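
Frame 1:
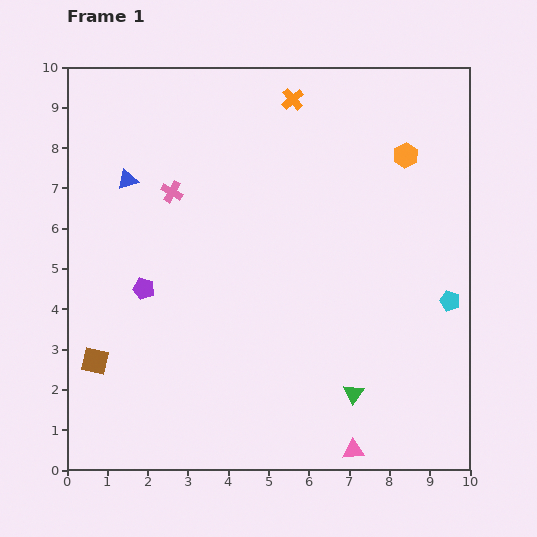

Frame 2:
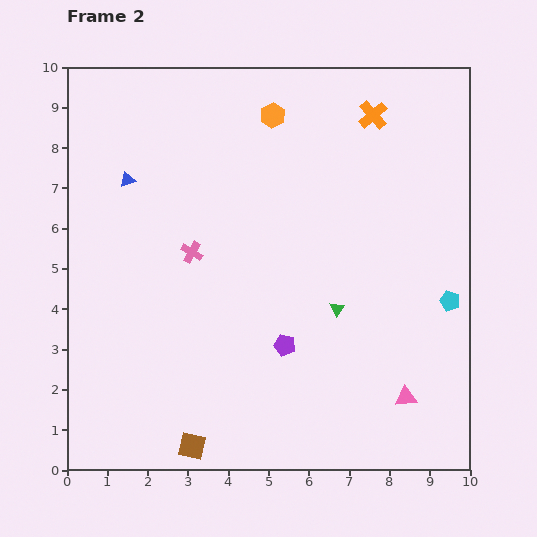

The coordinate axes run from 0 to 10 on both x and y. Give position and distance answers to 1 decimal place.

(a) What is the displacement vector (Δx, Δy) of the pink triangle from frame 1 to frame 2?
(1.3, 1.3)

The pink triangle was at (7.1, 0.5) in frame 1 and (8.4, 1.8) in frame 2.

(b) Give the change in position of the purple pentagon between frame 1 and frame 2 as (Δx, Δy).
(3.5, -1.4)

The purple pentagon was at (1.9, 4.5) in frame 1 and (5.4, 3.1) in frame 2.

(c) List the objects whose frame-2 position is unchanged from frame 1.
the blue triangle, the cyan pentagon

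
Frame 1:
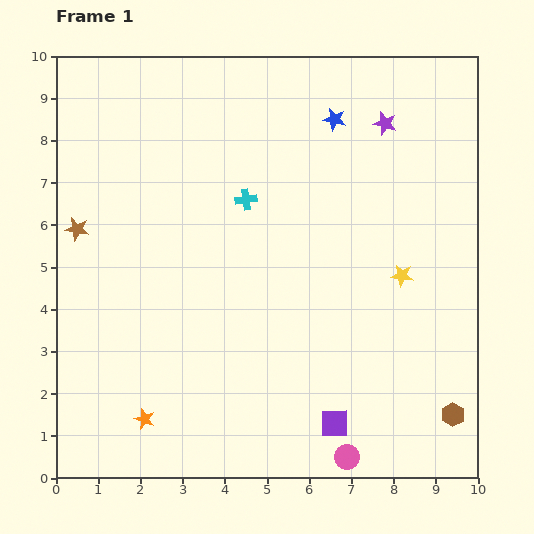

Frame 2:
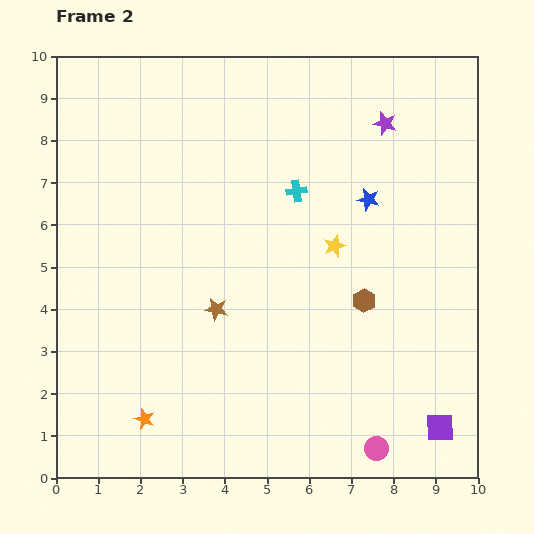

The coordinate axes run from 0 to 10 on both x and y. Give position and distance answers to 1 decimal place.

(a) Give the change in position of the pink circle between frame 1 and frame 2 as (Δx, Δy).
(0.7, 0.2)

The pink circle was at (6.9, 0.5) in frame 1 and (7.6, 0.7) in frame 2.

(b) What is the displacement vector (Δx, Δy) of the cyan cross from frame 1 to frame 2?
(1.2, 0.2)

The cyan cross was at (4.5, 6.6) in frame 1 and (5.7, 6.8) in frame 2.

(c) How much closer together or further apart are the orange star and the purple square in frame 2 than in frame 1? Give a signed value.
+2.5

Distance in frame 1: 4.5. Distance in frame 2: 7.0.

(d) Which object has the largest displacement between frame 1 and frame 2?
the brown star

(moved 3.8; next 3.4)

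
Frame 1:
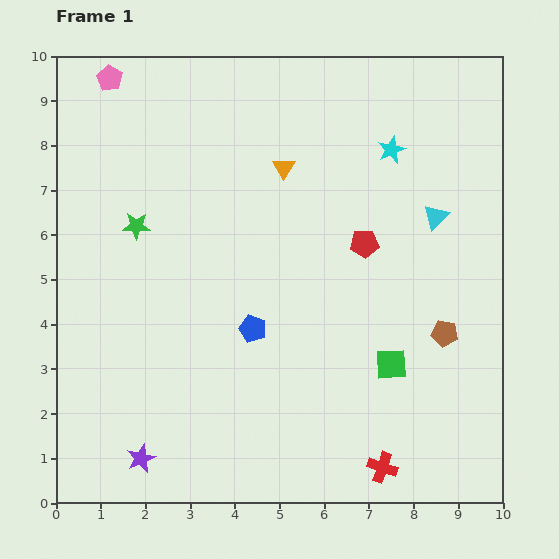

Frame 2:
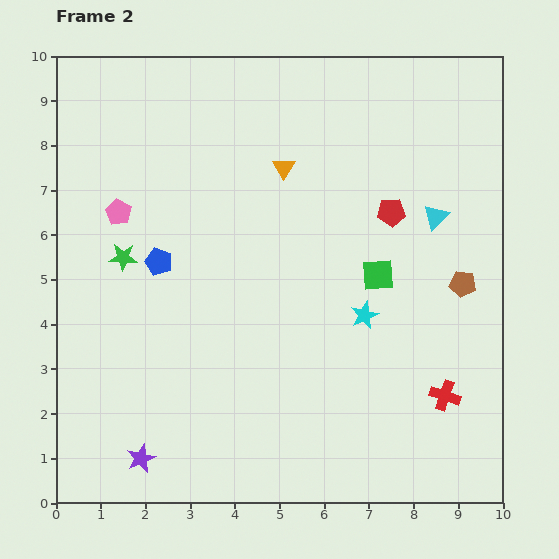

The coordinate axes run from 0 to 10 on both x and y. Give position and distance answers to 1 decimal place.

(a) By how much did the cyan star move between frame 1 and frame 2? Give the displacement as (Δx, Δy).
(-0.6, -3.7)

The cyan star was at (7.5, 7.9) in frame 1 and (6.9, 4.2) in frame 2.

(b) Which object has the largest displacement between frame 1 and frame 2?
the cyan star

(moved 3.7; next 3.0)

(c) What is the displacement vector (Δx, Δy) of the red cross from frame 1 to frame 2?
(1.4, 1.6)

The red cross was at (7.3, 0.8) in frame 1 and (8.7, 2.4) in frame 2.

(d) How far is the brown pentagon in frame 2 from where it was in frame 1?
1.2

The brown pentagon moved from (8.7, 3.8) to (9.1, 4.9), a distance of √(0.4² + 1.1²) ≈ 1.2.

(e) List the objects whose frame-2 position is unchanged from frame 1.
the orange triangle, the purple star, the cyan triangle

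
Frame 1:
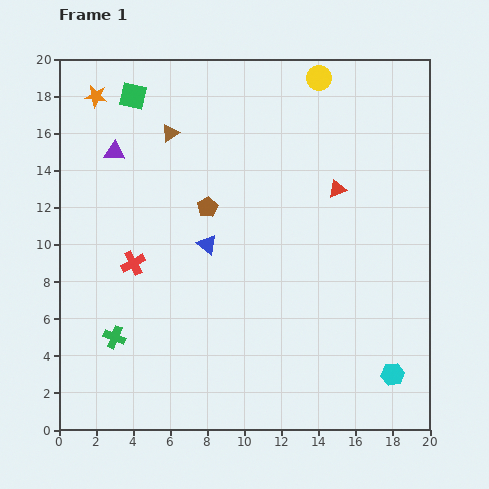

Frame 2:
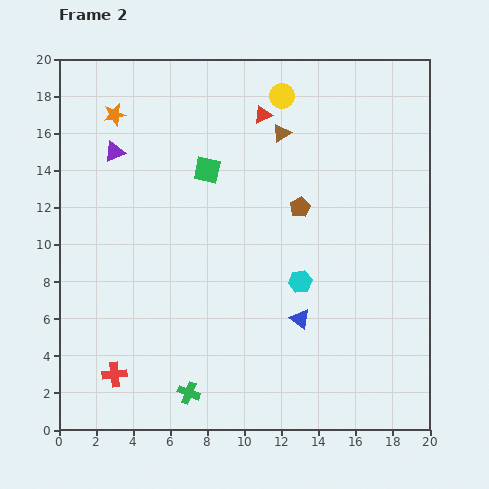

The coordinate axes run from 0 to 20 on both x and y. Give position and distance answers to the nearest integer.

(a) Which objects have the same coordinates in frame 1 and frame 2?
the purple triangle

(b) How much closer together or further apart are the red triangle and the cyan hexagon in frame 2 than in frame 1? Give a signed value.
-1

Distance in frame 1: 10. Distance in frame 2: 9.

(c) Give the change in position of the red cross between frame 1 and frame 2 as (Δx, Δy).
(-1, -6)

The red cross was at (4, 9) in frame 1 and (3, 3) in frame 2.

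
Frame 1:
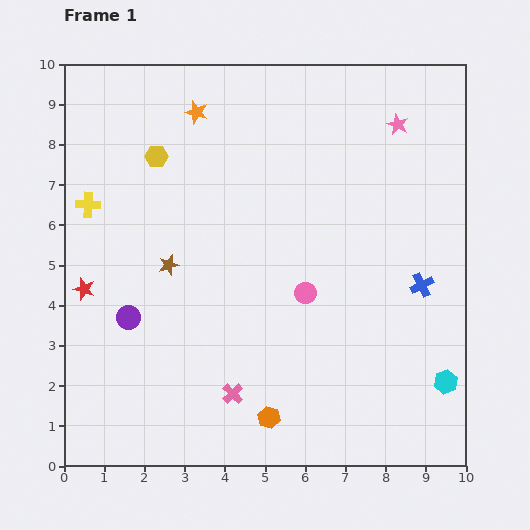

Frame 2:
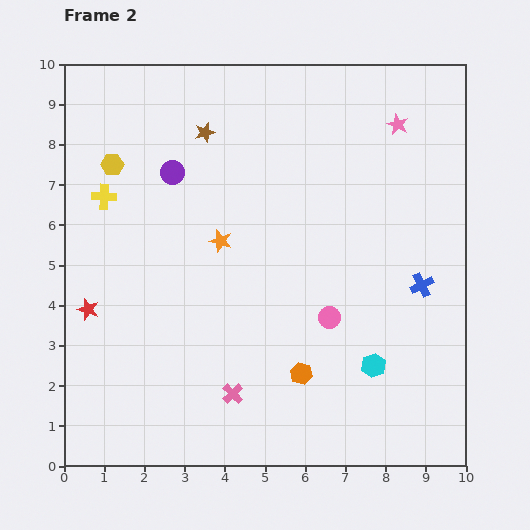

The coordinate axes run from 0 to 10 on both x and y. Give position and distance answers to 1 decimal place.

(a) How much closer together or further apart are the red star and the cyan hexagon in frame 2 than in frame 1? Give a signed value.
-2.1

Distance in frame 1: 9.3. Distance in frame 2: 7.2.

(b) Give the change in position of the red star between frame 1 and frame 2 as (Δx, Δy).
(0.1, -0.5)

The red star was at (0.5, 4.4) in frame 1 and (0.6, 3.9) in frame 2.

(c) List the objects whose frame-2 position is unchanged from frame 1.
the pink star, the pink cross, the blue cross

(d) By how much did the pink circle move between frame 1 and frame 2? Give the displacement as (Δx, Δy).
(0.6, -0.6)

The pink circle was at (6.0, 4.3) in frame 1 and (6.6, 3.7) in frame 2.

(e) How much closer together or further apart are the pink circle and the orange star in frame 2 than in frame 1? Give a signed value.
-1.9

Distance in frame 1: 5.2. Distance in frame 2: 3.3.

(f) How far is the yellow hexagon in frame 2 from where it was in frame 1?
1.1

The yellow hexagon moved from (2.3, 7.7) to (1.2, 7.5), a distance of √(1.1² + 0.2²) ≈ 1.1.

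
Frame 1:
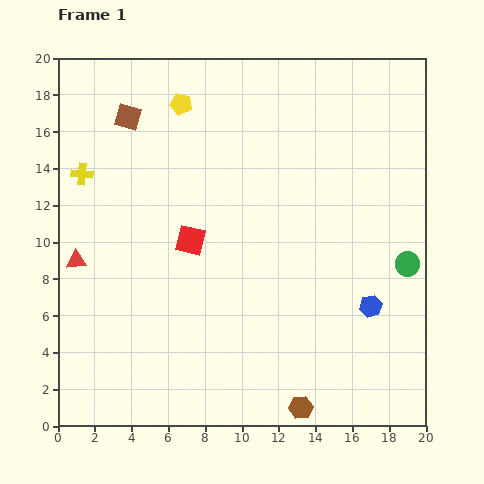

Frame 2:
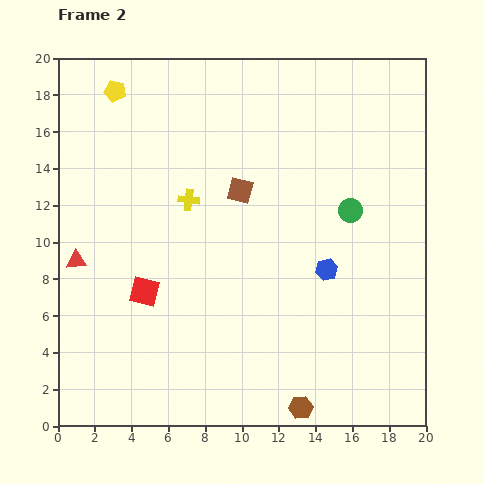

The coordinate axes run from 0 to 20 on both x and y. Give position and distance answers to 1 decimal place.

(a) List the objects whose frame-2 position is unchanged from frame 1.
the red triangle, the brown hexagon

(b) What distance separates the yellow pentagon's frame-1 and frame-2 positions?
3.7

The yellow pentagon moved from (6.7, 17.5) to (3.1, 18.2), a distance of √(3.6² + 0.7²) ≈ 3.7.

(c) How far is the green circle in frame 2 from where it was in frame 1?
4.2

The green circle moved from (19.0, 8.8) to (15.9, 11.7), a distance of √(3.1² + 2.9²) ≈ 4.2.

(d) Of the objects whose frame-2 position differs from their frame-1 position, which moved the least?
the blue hexagon

(moved 3.1)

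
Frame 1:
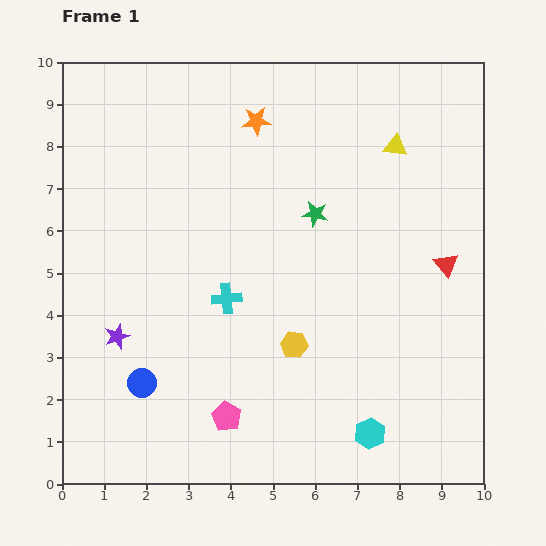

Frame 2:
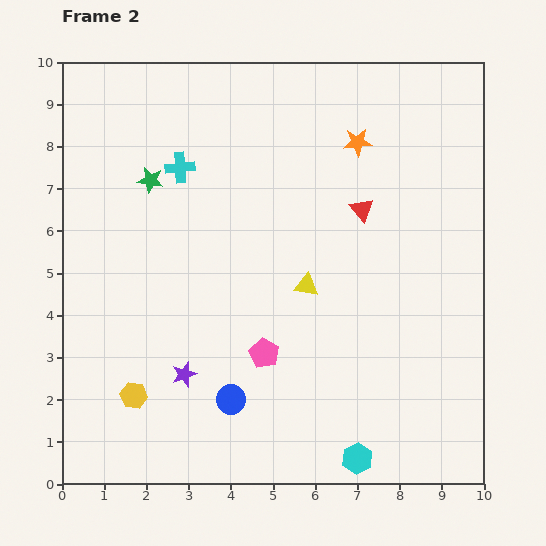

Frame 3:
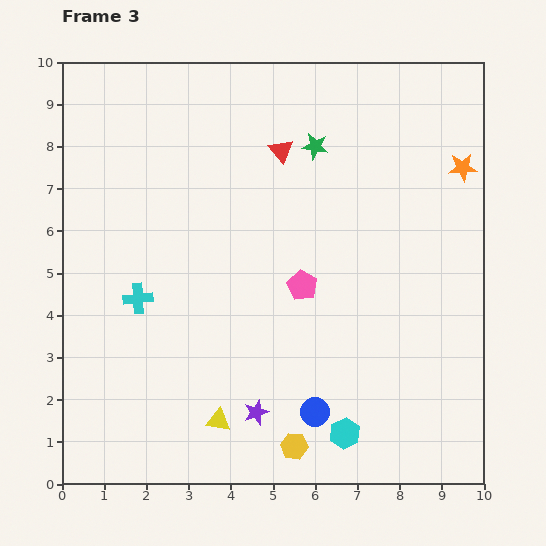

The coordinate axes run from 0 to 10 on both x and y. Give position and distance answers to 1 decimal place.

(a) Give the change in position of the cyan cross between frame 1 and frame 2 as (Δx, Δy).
(-1.1, 3.1)

The cyan cross was at (3.9, 4.4) in frame 1 and (2.8, 7.5) in frame 2.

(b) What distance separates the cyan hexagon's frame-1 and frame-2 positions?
0.7

The cyan hexagon moved from (7.3, 1.2) to (7.0, 0.6), a distance of √(0.3² + 0.6²) ≈ 0.7.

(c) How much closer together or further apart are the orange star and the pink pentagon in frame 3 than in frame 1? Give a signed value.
-2.3

Distance in frame 1: 7.0. Distance in frame 3: 4.7.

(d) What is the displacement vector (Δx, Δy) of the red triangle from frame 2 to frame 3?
(-1.9, 1.4)

The red triangle was at (7.1, 6.5) in frame 2 and (5.2, 7.9) in frame 3.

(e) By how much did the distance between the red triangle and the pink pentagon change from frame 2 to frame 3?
-0.9

Distance in frame 2: 4.1. Distance in frame 3: 3.2.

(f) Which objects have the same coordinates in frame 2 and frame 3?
none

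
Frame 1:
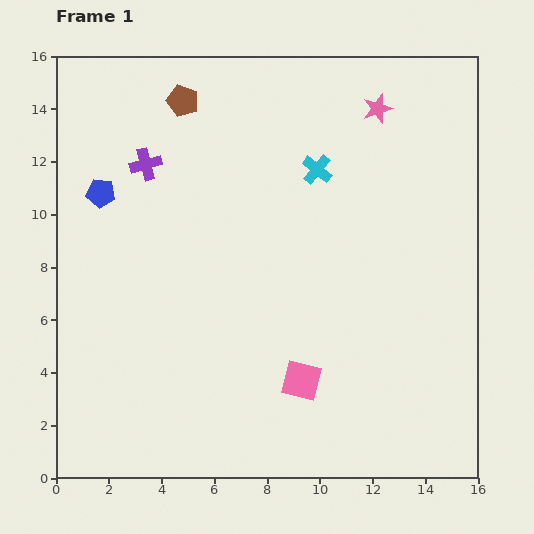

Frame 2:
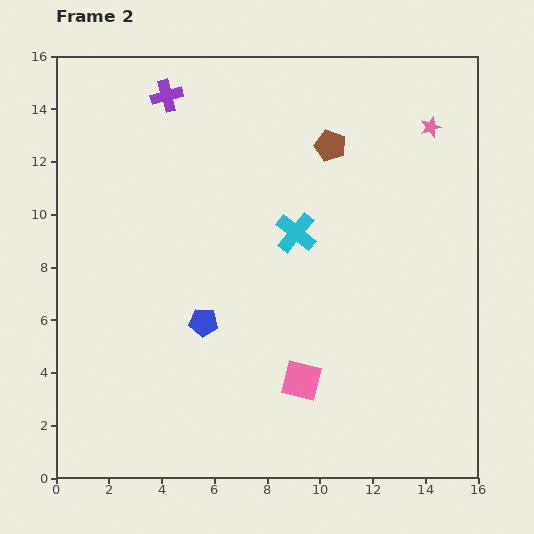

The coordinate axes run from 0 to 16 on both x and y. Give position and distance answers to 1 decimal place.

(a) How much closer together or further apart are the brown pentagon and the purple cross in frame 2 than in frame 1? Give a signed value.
+3.7

Distance in frame 1: 2.8. Distance in frame 2: 6.5.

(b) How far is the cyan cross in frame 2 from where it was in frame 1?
2.5

The cyan cross moved from (9.9, 11.7) to (9.1, 9.3), a distance of √(0.8² + 2.4²) ≈ 2.5.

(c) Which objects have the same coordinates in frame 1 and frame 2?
the pink square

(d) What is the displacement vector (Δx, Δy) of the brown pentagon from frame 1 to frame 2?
(5.6, -1.7)

The brown pentagon was at (4.8, 14.3) in frame 1 and (10.4, 12.6) in frame 2.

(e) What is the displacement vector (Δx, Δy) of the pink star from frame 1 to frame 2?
(2.0, -0.7)

The pink star was at (12.2, 14.0) in frame 1 and (14.2, 13.3) in frame 2.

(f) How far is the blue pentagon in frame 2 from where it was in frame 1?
6.3

The blue pentagon moved from (1.7, 10.8) to (5.6, 5.9), a distance of √(3.9² + 4.9²) ≈ 6.3.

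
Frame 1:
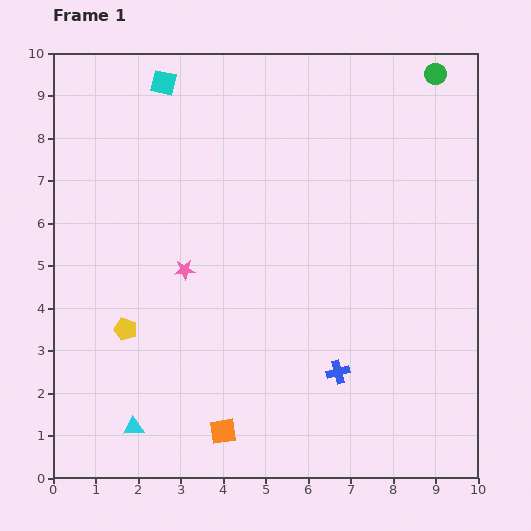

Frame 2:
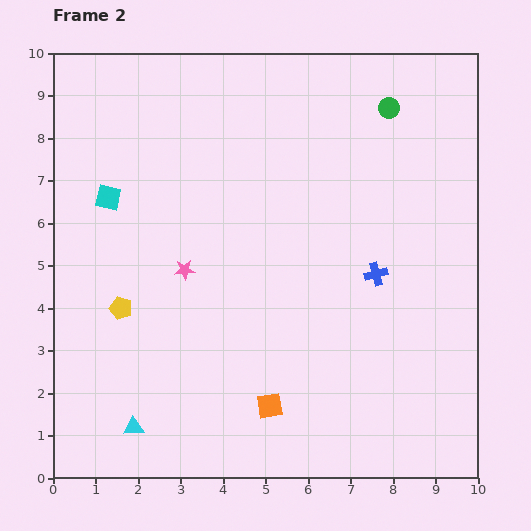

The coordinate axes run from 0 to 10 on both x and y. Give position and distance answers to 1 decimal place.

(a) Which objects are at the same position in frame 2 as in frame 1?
the cyan triangle, the pink star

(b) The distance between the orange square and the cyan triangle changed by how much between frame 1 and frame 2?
+1.1

Distance in frame 1: 2.1. Distance in frame 2: 3.2.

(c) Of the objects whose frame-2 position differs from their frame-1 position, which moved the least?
the yellow pentagon

(moved 0.5)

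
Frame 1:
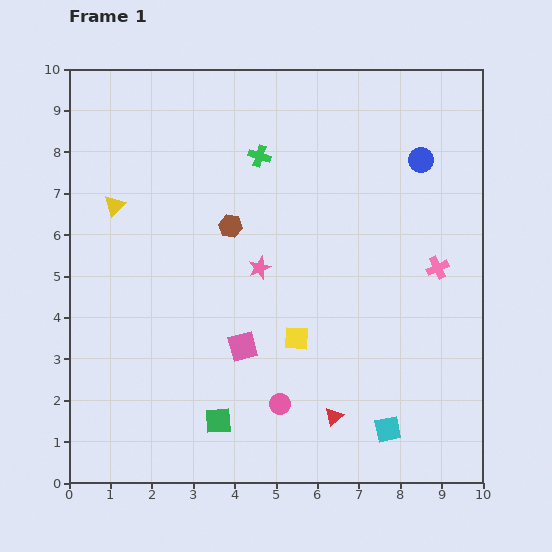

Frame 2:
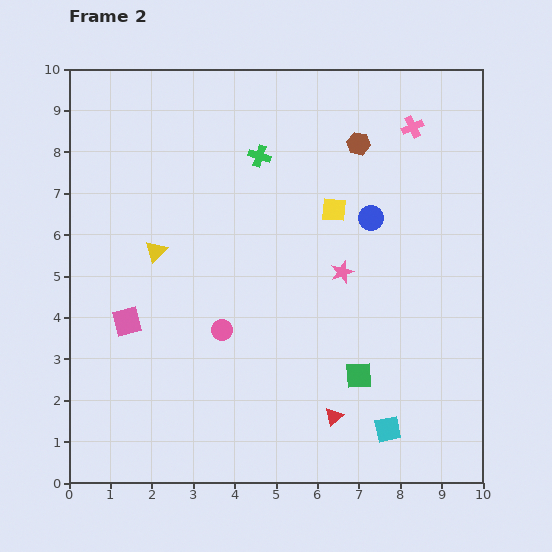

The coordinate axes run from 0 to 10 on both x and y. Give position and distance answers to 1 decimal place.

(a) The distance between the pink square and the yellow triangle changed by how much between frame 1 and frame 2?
-2.8

Distance in frame 1: 4.6. Distance in frame 2: 1.8.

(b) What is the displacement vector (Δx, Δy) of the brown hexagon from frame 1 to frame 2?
(3.1, 2.0)

The brown hexagon was at (3.9, 6.2) in frame 1 and (7.0, 8.2) in frame 2.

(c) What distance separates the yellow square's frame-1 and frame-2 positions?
3.2

The yellow square moved from (5.5, 3.5) to (6.4, 6.6), a distance of √(0.9² + 3.1²) ≈ 3.2.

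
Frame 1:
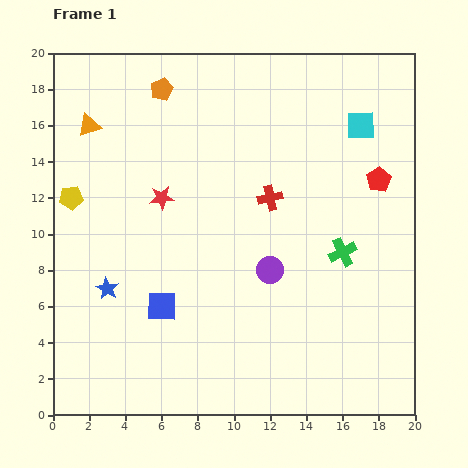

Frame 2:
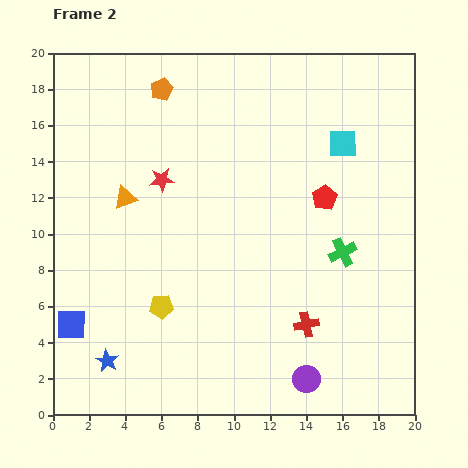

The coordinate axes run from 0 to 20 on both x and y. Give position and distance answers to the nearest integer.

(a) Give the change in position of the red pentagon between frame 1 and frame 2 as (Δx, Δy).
(-3, -1)

The red pentagon was at (18, 13) in frame 1 and (15, 12) in frame 2.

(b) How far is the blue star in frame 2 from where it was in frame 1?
4

The blue star moved from (3, 7) to (3, 3), a distance of √(0² + 4²) ≈ 4.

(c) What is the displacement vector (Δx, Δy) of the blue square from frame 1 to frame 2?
(-5, -1)

The blue square was at (6, 6) in frame 1 and (1, 5) in frame 2.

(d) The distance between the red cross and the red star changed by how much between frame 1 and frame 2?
+5

Distance in frame 1: 6. Distance in frame 2: 11.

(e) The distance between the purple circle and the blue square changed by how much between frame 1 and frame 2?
+7

Distance in frame 1: 6. Distance in frame 2: 13.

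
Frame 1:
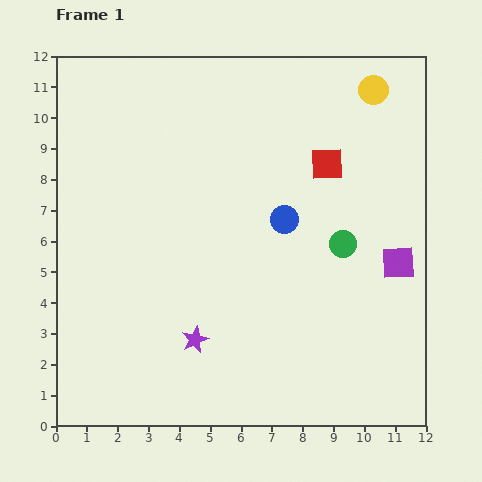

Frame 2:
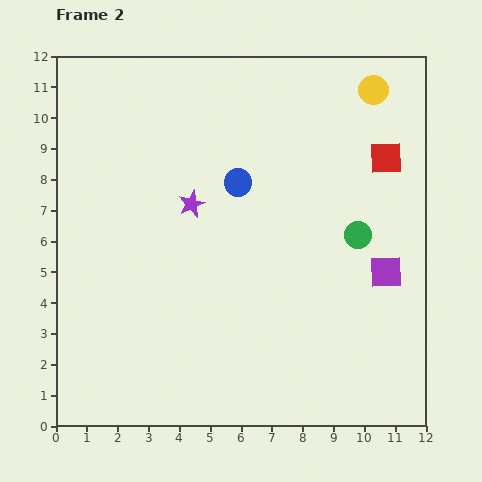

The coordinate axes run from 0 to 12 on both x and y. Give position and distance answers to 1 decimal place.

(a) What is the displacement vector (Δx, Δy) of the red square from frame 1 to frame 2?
(1.9, 0.2)

The red square was at (8.8, 8.5) in frame 1 and (10.7, 8.7) in frame 2.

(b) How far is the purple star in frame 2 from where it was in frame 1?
4.4

The purple star moved from (4.5, 2.8) to (4.4, 7.2), a distance of √(0.1² + 4.4²) ≈ 4.4.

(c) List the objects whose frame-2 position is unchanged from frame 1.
the yellow circle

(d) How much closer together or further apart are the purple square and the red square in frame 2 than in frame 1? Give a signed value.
-0.2

Distance in frame 1: 3.9. Distance in frame 2: 3.7.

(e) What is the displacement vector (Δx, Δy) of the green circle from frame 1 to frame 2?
(0.5, 0.3)

The green circle was at (9.3, 5.9) in frame 1 and (9.8, 6.2) in frame 2.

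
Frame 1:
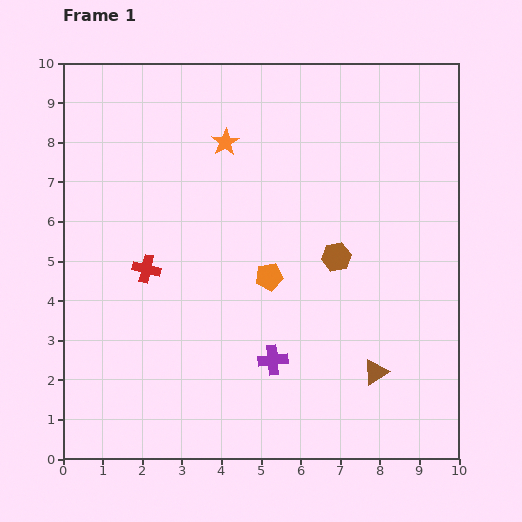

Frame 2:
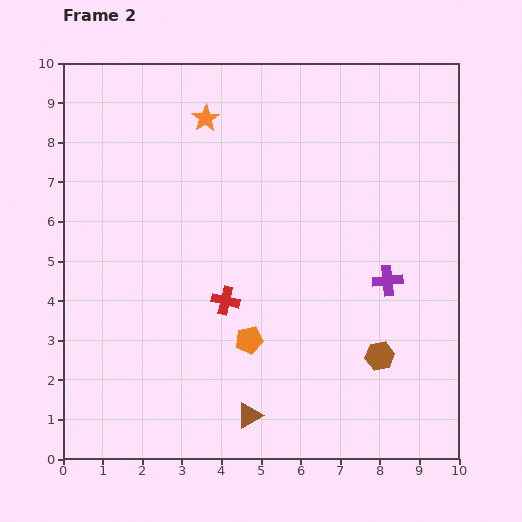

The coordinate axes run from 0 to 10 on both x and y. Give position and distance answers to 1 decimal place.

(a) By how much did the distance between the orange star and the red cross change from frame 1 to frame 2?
+0.8

Distance in frame 1: 3.8. Distance in frame 2: 4.6.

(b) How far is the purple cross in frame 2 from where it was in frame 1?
3.5

The purple cross moved from (5.3, 2.5) to (8.2, 4.5), a distance of √(2.9² + 2.0²) ≈ 3.5.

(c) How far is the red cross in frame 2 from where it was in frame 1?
2.2

The red cross moved from (2.1, 4.8) to (4.1, 4.0), a distance of √(2.0² + 0.8²) ≈ 2.2.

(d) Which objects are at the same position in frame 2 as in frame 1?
none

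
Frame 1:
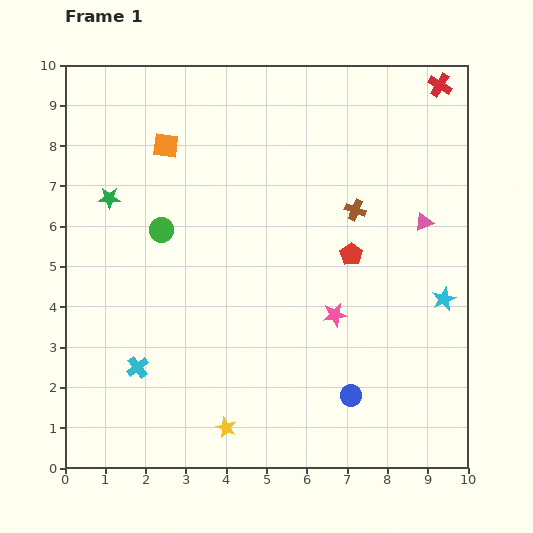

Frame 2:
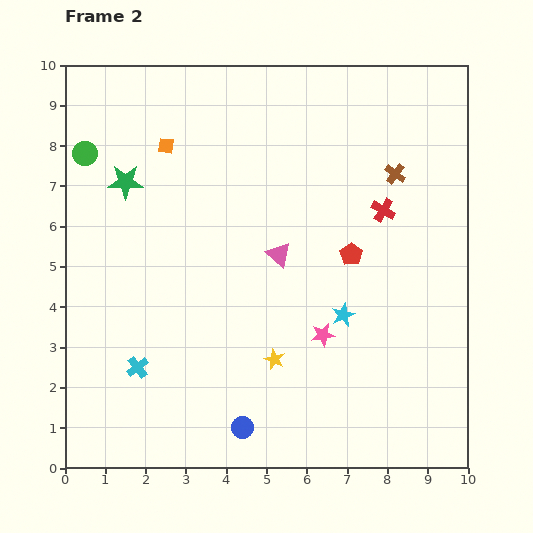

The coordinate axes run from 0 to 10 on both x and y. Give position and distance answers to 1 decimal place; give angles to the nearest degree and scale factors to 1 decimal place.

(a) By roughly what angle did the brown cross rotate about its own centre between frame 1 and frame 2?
17° clockwise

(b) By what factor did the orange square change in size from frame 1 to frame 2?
0.6×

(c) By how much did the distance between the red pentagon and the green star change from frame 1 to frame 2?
-0.3

Distance in frame 1: 6.2. Distance in frame 2: 5.9.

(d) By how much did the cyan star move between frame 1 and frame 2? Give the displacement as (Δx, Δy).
(-2.5, -0.4)

The cyan star was at (9.4, 4.2) in frame 1 and (6.9, 3.8) in frame 2.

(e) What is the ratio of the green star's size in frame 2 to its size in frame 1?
1.6×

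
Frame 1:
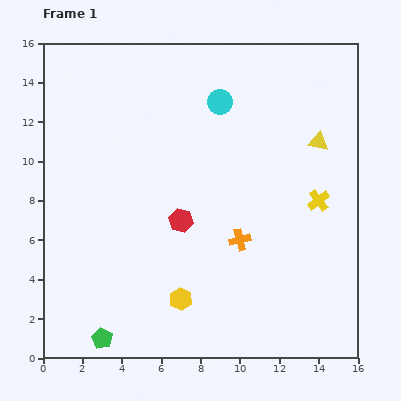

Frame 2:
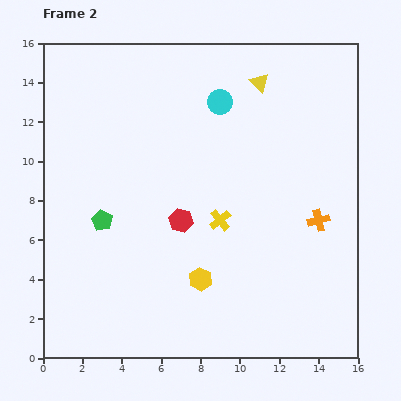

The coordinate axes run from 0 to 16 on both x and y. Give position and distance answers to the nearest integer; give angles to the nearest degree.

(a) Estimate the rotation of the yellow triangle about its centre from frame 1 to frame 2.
33° clockwise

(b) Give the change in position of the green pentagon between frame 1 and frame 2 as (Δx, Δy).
(0, 6)

The green pentagon was at (3, 1) in frame 1 and (3, 7) in frame 2.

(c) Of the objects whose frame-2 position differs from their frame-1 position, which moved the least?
the yellow hexagon

(moved 1)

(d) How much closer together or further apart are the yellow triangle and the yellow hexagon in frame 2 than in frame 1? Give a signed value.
-1

Distance in frame 1: 11. Distance in frame 2: 10.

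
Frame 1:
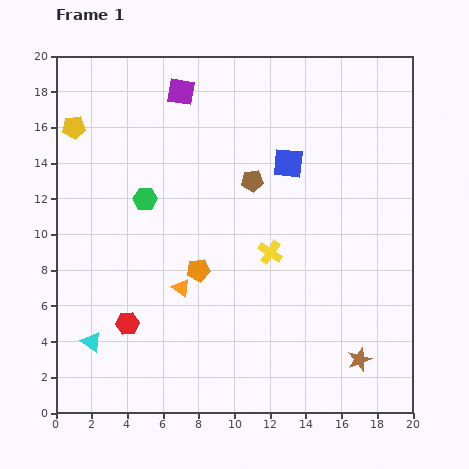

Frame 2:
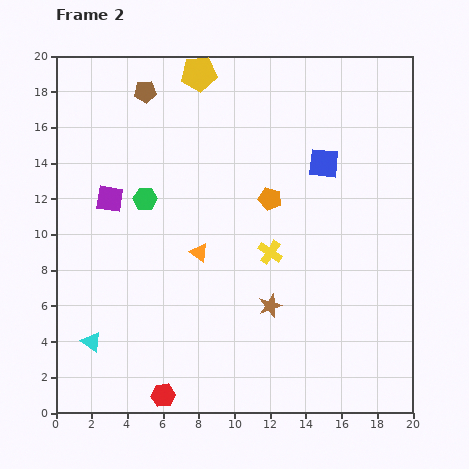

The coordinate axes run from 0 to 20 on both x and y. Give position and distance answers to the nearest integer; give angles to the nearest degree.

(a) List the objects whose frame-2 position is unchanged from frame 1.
the cyan triangle, the yellow cross, the green hexagon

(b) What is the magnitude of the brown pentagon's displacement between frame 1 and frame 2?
8

The brown pentagon moved from (11, 13) to (5, 18), a distance of √(6² + 5²) ≈ 8.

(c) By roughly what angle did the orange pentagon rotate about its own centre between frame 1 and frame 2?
25° clockwise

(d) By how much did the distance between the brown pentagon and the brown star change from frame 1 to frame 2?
+2

Distance in frame 1: 12. Distance in frame 2: 14.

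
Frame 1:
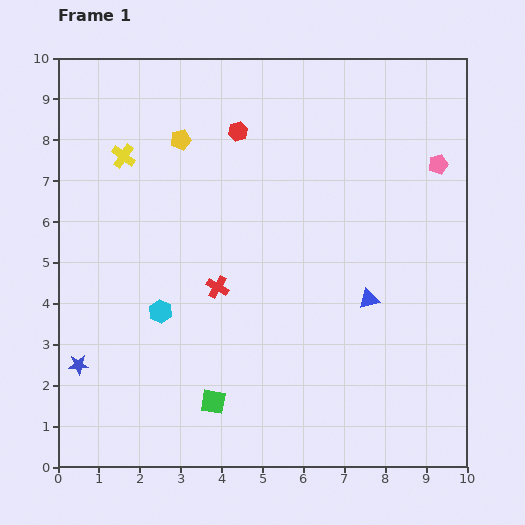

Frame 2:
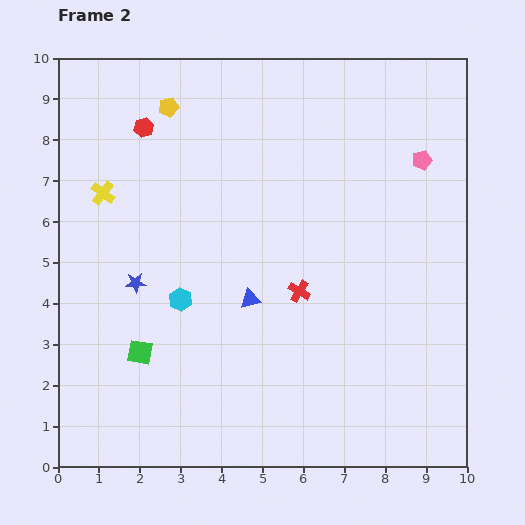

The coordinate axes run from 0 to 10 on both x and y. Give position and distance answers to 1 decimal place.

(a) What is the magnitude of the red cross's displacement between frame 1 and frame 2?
2.0

The red cross moved from (3.9, 4.4) to (5.9, 4.3), a distance of √(2.0² + 0.1²) ≈ 2.0.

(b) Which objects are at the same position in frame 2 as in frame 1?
none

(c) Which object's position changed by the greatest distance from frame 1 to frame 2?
the blue triangle

(moved 2.9; next 2.4)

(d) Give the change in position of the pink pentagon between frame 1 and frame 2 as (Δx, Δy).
(-0.4, 0.1)

The pink pentagon was at (9.3, 7.4) in frame 1 and (8.9, 7.5) in frame 2.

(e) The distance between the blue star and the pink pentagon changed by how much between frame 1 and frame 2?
-2.5

Distance in frame 1: 10.1. Distance in frame 2: 7.6.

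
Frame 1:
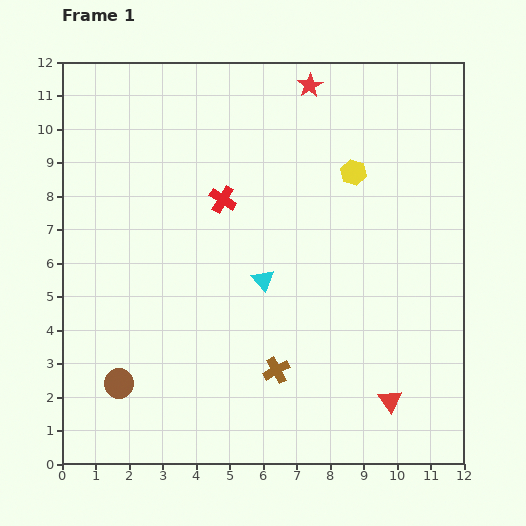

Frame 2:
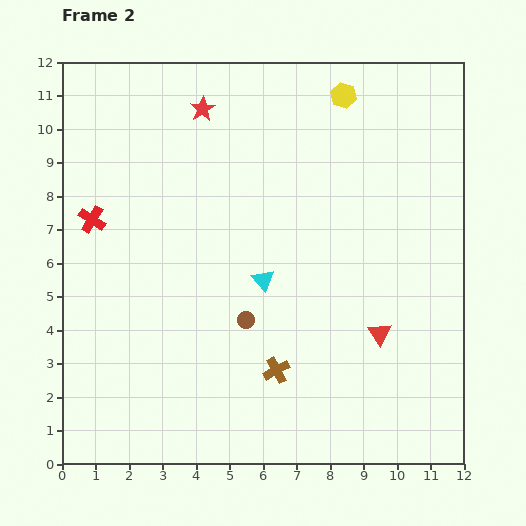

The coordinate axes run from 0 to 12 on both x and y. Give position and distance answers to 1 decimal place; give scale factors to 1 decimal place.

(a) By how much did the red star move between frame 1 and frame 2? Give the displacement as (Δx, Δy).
(-3.2, -0.7)

The red star was at (7.4, 11.3) in frame 1 and (4.2, 10.6) in frame 2.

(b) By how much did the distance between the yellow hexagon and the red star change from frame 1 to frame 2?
+1.3

Distance in frame 1: 2.9. Distance in frame 2: 4.2.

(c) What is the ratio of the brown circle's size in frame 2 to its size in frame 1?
0.6×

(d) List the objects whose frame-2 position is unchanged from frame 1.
the cyan triangle, the brown cross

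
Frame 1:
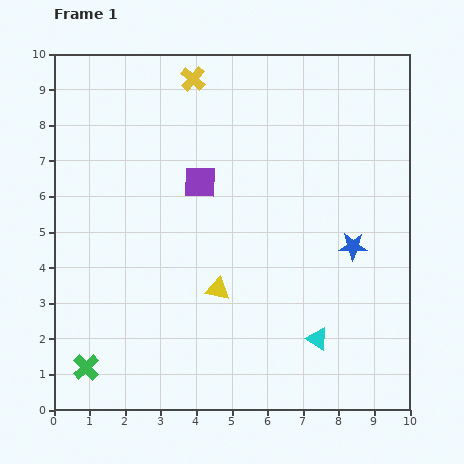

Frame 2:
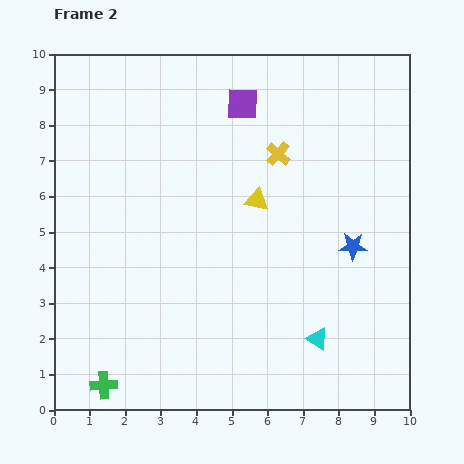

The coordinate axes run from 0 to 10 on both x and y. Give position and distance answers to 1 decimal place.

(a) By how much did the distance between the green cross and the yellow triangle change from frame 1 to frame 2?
+2.4

Distance in frame 1: 4.3. Distance in frame 2: 6.7.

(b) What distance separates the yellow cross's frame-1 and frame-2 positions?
3.2

The yellow cross moved from (3.9, 9.3) to (6.3, 7.2), a distance of √(2.4² + 2.1²) ≈ 3.2.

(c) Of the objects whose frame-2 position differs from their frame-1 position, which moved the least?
the green cross

(moved 0.7)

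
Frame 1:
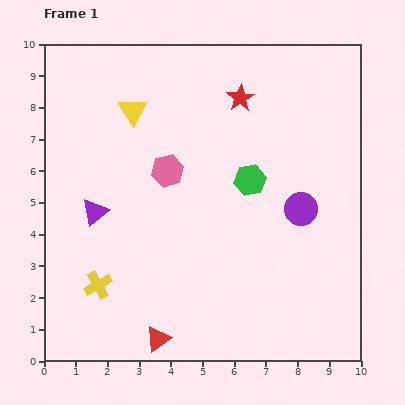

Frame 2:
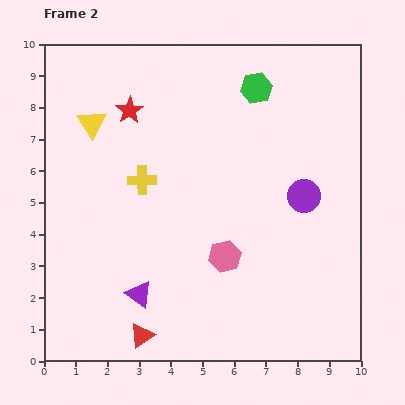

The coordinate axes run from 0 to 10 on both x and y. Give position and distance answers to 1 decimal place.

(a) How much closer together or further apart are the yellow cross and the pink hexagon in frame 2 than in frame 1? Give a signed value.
-0.7

Distance in frame 1: 4.2. Distance in frame 2: 3.5.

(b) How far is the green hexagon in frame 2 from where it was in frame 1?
2.9

The green hexagon moved from (6.5, 5.7) to (6.7, 8.6), a distance of √(0.2² + 2.9²) ≈ 2.9.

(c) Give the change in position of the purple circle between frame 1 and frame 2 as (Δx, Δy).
(0.1, 0.4)

The purple circle was at (8.1, 4.8) in frame 1 and (8.2, 5.2) in frame 2.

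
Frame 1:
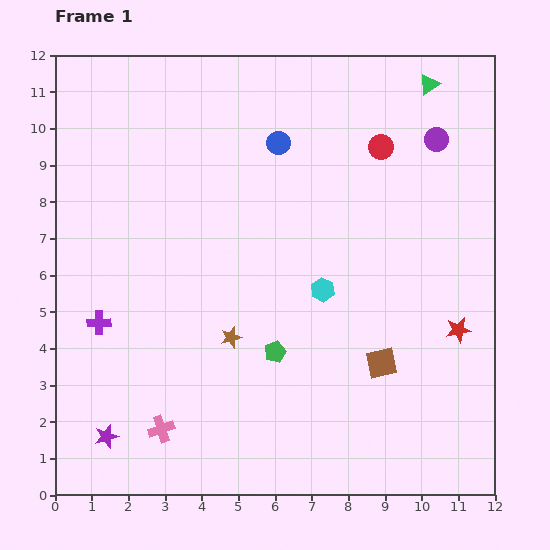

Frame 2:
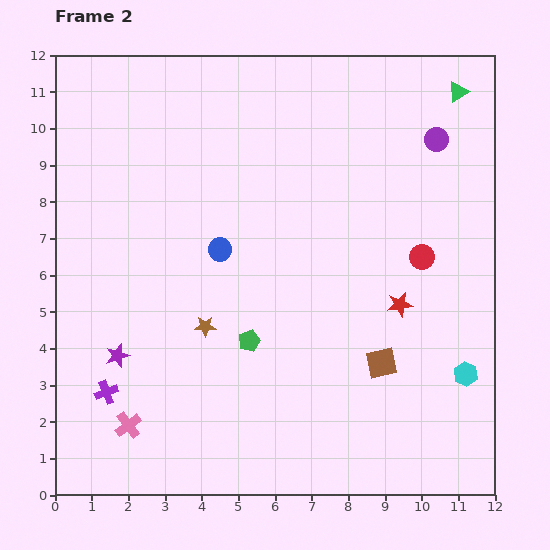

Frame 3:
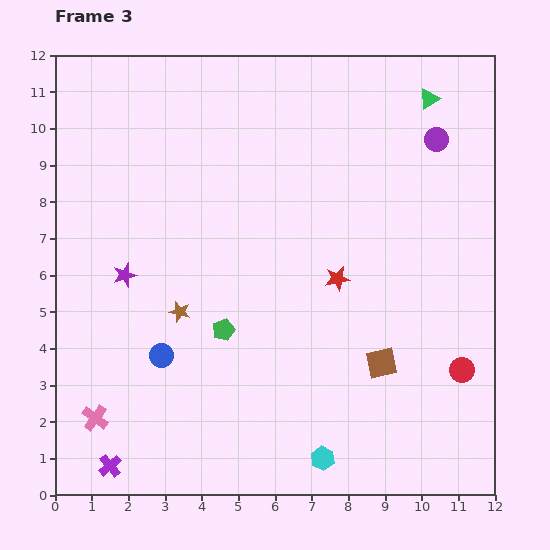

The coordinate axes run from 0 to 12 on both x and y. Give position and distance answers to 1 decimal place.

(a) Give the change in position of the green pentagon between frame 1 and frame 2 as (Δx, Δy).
(-0.7, 0.3)

The green pentagon was at (6.0, 3.9) in frame 1 and (5.3, 4.2) in frame 2.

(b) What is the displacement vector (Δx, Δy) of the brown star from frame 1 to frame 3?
(-1.4, 0.7)

The brown star was at (4.8, 4.3) in frame 1 and (3.4, 5.0) in frame 3.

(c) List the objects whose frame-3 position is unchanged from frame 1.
the brown square, the purple circle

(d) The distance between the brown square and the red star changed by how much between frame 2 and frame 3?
+0.9

Distance in frame 2: 1.7. Distance in frame 3: 2.6.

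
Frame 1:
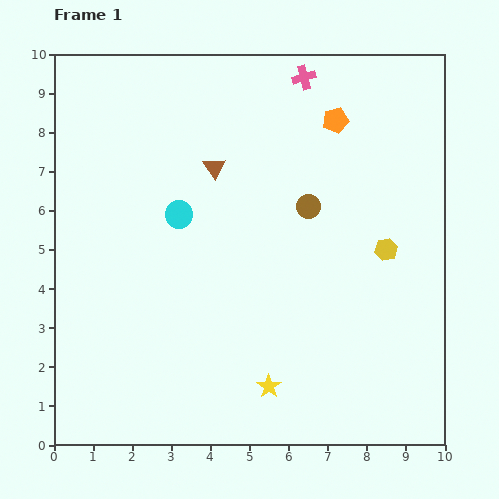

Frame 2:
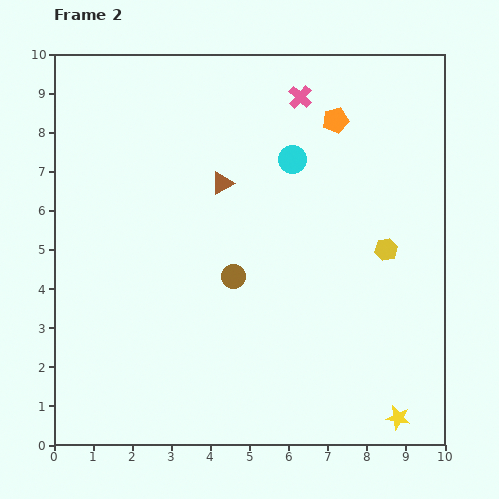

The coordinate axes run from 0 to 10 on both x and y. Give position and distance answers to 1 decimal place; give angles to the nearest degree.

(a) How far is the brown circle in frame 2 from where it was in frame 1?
2.6

The brown circle moved from (6.5, 6.1) to (4.6, 4.3), a distance of √(1.9² + 1.8²) ≈ 2.6.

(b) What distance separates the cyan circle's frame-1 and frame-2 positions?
3.2

The cyan circle moved from (3.2, 5.9) to (6.1, 7.3), a distance of √(2.9² + 1.4²) ≈ 3.2.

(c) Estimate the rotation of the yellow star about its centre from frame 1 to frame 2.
23° counter-clockwise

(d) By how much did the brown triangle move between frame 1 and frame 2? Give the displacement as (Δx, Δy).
(0.2, -0.4)

The brown triangle was at (4.1, 7.1) in frame 1 and (4.3, 6.7) in frame 2.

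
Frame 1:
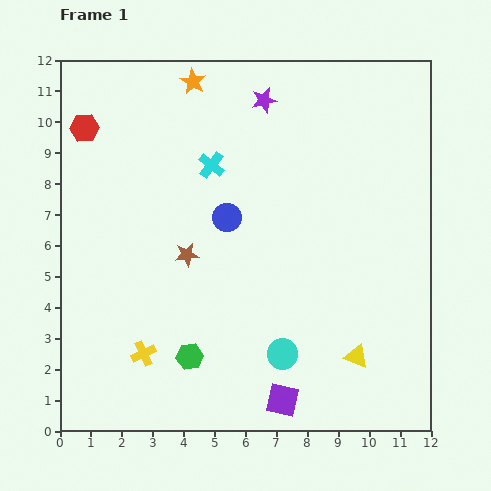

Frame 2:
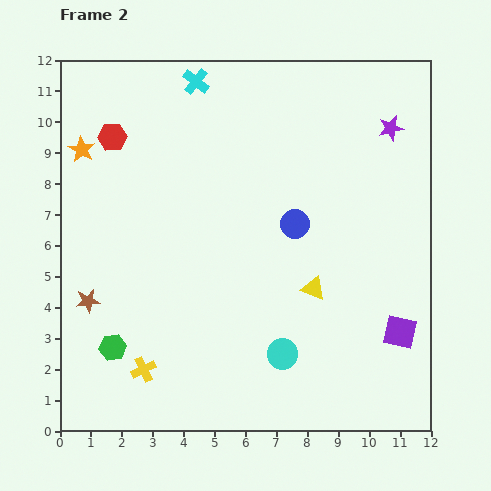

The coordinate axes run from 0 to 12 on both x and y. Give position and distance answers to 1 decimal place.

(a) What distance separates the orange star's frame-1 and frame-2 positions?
4.2

The orange star moved from (4.3, 11.3) to (0.7, 9.1), a distance of √(3.6² + 2.2²) ≈ 4.2.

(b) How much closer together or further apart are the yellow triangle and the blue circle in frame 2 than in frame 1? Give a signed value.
-4.0

Distance in frame 1: 6.2. Distance in frame 2: 2.2.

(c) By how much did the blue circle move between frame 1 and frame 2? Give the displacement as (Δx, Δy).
(2.2, -0.2)

The blue circle was at (5.4, 6.9) in frame 1 and (7.6, 6.7) in frame 2.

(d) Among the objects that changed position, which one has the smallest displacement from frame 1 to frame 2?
the yellow cross

(moved 0.5)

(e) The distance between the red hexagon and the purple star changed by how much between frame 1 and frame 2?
+3.1

Distance in frame 1: 5.9. Distance in frame 2: 9.0.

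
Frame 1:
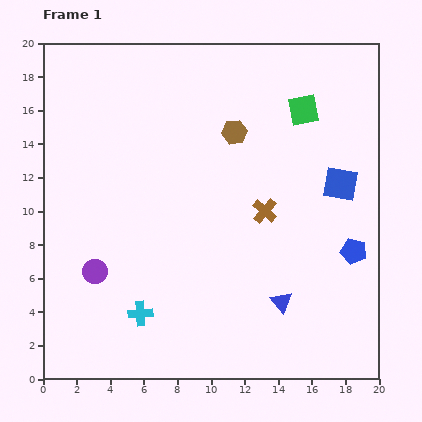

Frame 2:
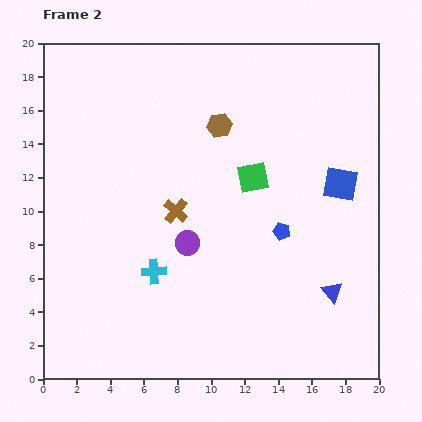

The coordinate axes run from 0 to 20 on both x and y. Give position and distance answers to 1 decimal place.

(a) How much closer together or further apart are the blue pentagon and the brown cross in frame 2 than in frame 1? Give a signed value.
+0.6

Distance in frame 1: 5.8. Distance in frame 2: 6.4.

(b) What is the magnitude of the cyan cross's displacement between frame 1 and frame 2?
2.6

The cyan cross moved from (5.8, 3.9) to (6.6, 6.4), a distance of √(0.8² + 2.5²) ≈ 2.6.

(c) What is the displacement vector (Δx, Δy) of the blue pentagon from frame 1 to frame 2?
(-4.3, 1.2)

The blue pentagon was at (18.5, 7.6) in frame 1 and (14.2, 8.8) in frame 2.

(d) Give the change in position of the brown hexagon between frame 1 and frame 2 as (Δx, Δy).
(-0.9, 0.4)

The brown hexagon was at (11.4, 14.7) in frame 1 and (10.5, 15.1) in frame 2.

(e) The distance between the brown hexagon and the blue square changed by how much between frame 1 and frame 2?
+1.0

Distance in frame 1: 7.0. Distance in frame 2: 8.0.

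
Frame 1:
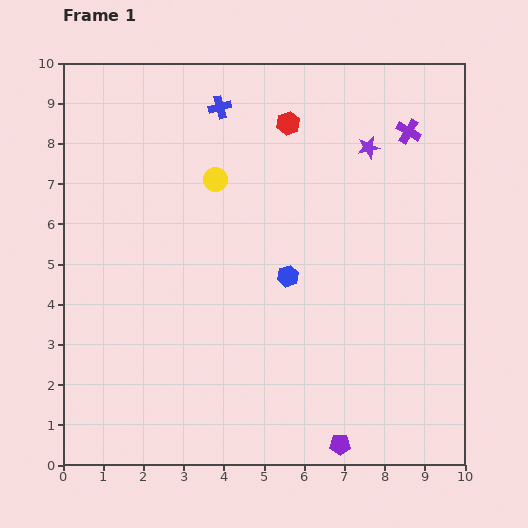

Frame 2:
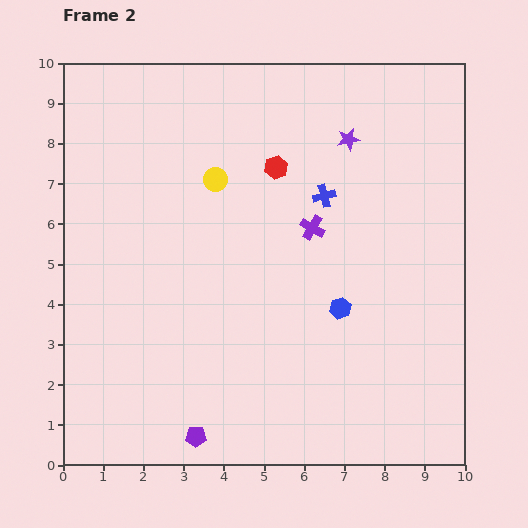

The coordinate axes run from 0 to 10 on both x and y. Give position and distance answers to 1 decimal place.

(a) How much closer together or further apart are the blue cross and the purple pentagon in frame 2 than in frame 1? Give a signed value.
-2.1

Distance in frame 1: 8.9. Distance in frame 2: 6.8.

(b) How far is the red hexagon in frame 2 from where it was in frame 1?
1.1

The red hexagon moved from (5.6, 8.5) to (5.3, 7.4), a distance of √(0.3² + 1.1²) ≈ 1.1.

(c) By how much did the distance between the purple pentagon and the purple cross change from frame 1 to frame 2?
-2.0

Distance in frame 1: 8.0. Distance in frame 2: 6.0.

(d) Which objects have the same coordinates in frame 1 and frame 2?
the yellow circle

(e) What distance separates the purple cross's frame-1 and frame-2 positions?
3.4

The purple cross moved from (8.6, 8.3) to (6.2, 5.9), a distance of √(2.4² + 2.4²) ≈ 3.4.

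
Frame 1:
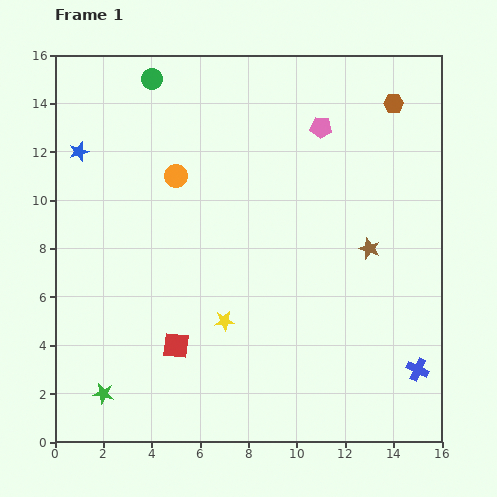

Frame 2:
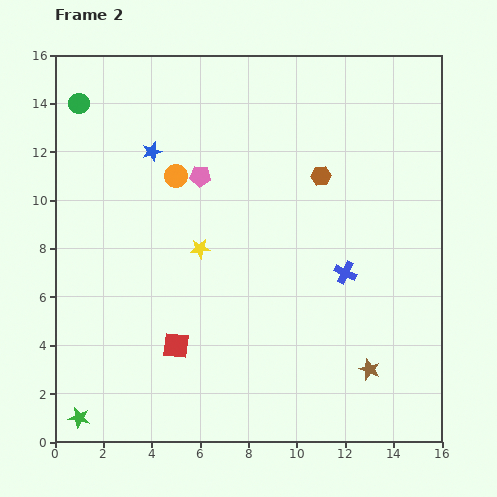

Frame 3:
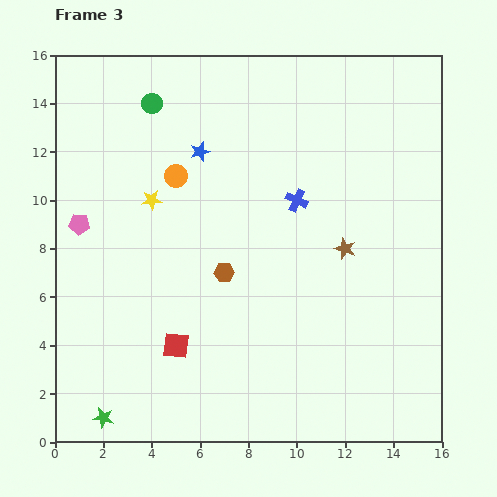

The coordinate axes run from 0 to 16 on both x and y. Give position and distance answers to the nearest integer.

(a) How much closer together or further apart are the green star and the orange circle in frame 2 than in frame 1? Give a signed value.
+2

Distance in frame 1: 9. Distance in frame 2: 11.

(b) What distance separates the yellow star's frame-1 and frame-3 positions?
6

The yellow star moved from (7, 5) to (4, 10), a distance of √(3² + 5²) ≈ 6.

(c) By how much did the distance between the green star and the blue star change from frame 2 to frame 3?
+1

Distance in frame 2: 11. Distance in frame 3: 12.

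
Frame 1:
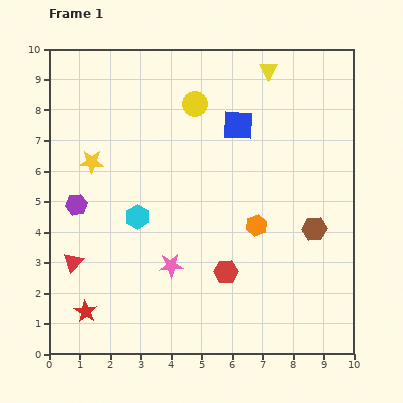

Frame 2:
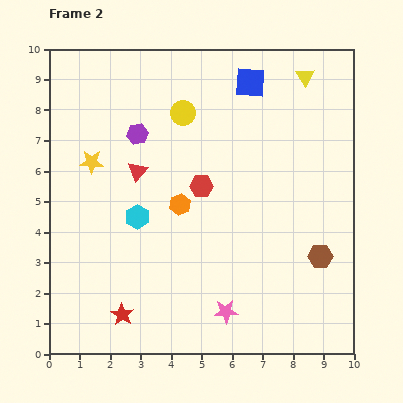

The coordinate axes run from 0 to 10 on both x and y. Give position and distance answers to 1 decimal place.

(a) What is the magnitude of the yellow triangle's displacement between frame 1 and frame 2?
1.2

The yellow triangle moved from (7.2, 9.3) to (8.4, 9.1), a distance of √(1.2² + 0.2²) ≈ 1.2.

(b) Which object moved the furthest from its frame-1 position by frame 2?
the red triangle

(moved 3.7; next 3.0)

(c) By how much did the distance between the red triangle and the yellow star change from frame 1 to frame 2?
-1.9

Distance in frame 1: 3.4. Distance in frame 2: 1.5.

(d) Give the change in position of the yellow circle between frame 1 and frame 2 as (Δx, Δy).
(-0.4, -0.3)

The yellow circle was at (4.8, 8.2) in frame 1 and (4.4, 7.9) in frame 2.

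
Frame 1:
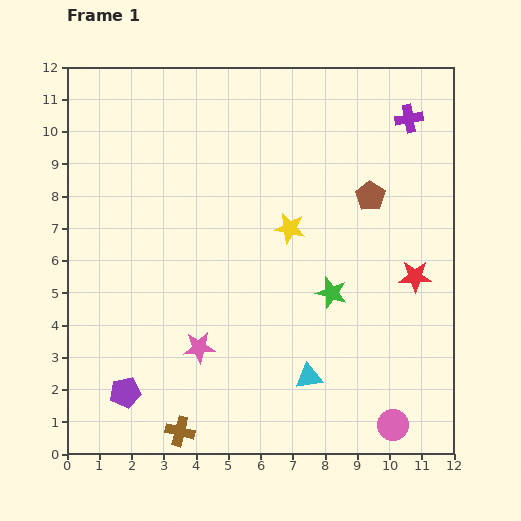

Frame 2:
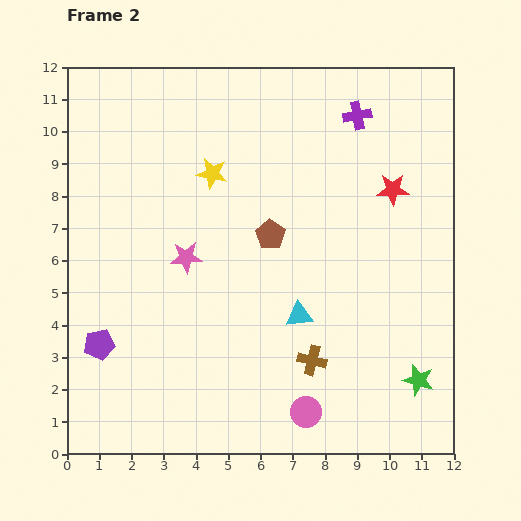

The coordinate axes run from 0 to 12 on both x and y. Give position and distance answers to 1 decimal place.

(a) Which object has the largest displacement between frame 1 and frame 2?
the brown cross

(moved 4.7; next 3.8)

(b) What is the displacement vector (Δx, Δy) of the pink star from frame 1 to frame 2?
(-0.4, 2.8)

The pink star was at (4.1, 3.3) in frame 1 and (3.7, 6.1) in frame 2.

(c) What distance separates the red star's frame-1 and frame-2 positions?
2.8

The red star moved from (10.8, 5.5) to (10.1, 8.2), a distance of √(0.7² + 2.7²) ≈ 2.8.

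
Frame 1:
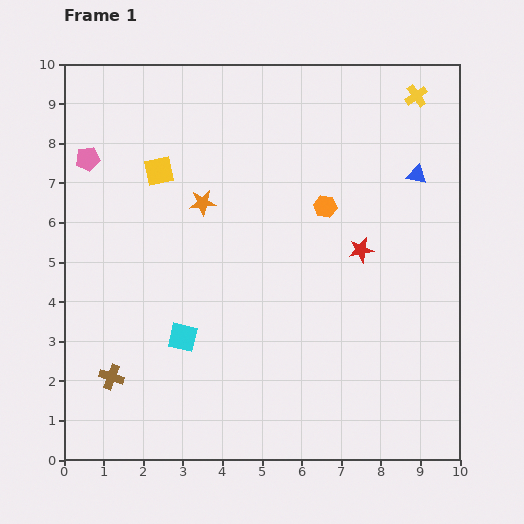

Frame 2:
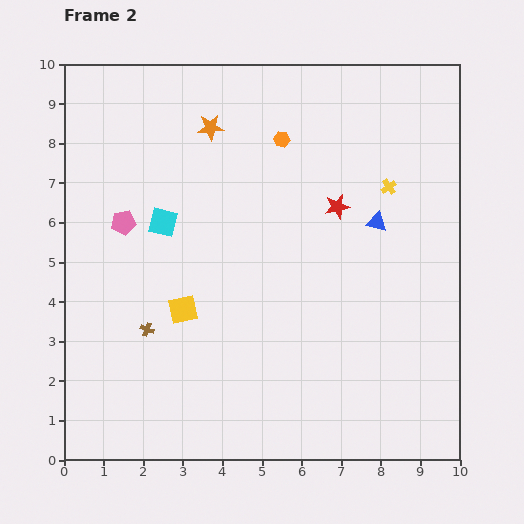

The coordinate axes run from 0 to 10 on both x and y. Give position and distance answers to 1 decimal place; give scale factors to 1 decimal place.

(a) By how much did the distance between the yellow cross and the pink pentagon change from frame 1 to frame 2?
-1.7

Distance in frame 1: 8.5. Distance in frame 2: 6.8.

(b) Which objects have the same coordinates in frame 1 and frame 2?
none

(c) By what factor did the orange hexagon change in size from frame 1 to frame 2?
0.7×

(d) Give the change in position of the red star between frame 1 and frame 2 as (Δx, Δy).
(-0.6, 1.1)

The red star was at (7.5, 5.3) in frame 1 and (6.9, 6.4) in frame 2.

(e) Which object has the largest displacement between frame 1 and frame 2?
the yellow square

(moved 3.6; next 2.9)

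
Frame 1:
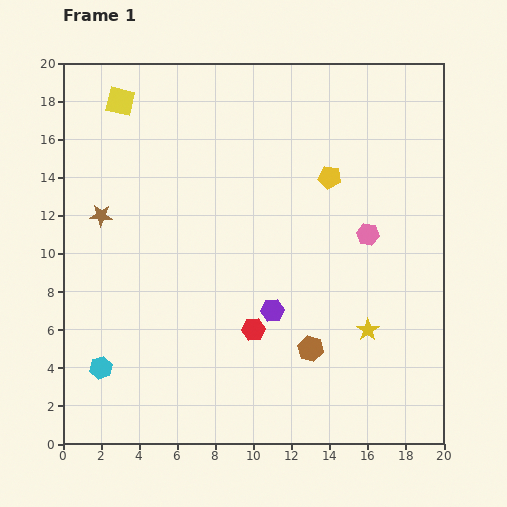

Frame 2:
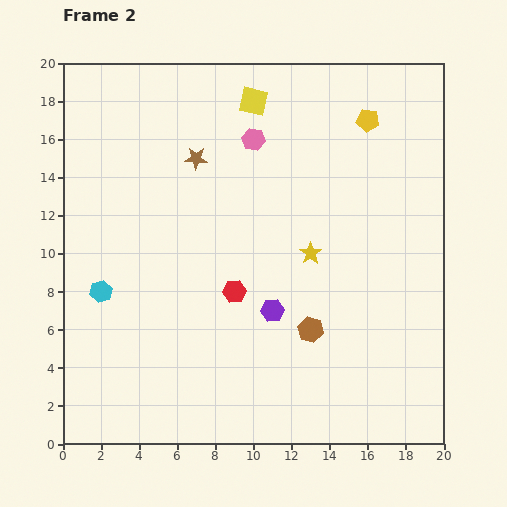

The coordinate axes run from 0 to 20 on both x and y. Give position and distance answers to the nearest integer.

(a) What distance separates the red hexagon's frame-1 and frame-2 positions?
2

The red hexagon moved from (10, 6) to (9, 8), a distance of √(1² + 2²) ≈ 2.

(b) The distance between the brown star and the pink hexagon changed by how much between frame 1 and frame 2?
-11

Distance in frame 1: 14. Distance in frame 2: 3.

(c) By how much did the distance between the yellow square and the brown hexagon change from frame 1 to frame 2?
-4

Distance in frame 1: 16. Distance in frame 2: 12.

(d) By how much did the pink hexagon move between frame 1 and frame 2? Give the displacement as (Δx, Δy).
(-6, 5)

The pink hexagon was at (16, 11) in frame 1 and (10, 16) in frame 2.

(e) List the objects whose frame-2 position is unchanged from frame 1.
the purple hexagon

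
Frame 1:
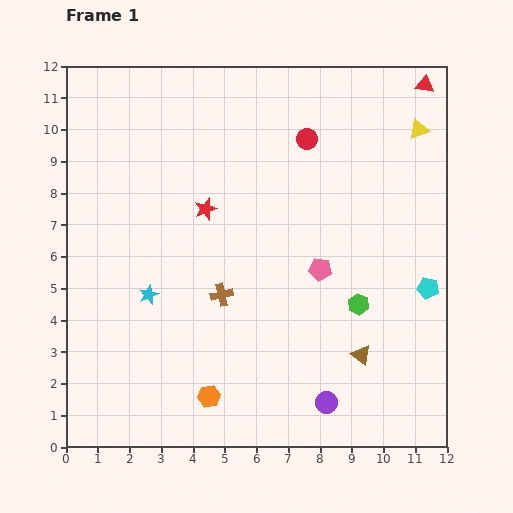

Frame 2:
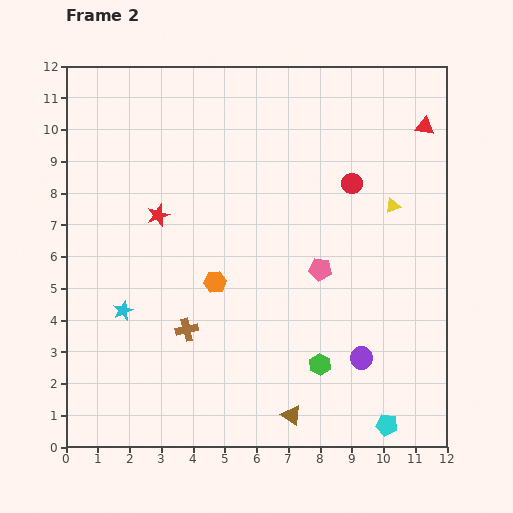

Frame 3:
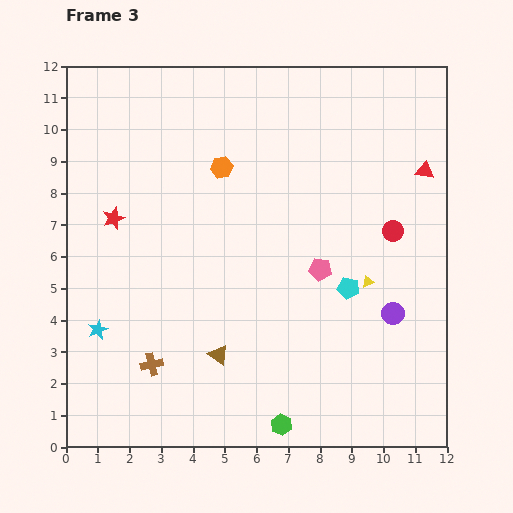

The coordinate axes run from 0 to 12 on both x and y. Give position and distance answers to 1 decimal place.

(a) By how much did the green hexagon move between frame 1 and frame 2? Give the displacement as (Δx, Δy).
(-1.2, -1.9)

The green hexagon was at (9.2, 4.5) in frame 1 and (8.0, 2.6) in frame 2.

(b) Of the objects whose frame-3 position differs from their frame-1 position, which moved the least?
the cyan star

(moved 1.9)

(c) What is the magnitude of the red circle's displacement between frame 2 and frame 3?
2.0

The red circle moved from (9.0, 8.3) to (10.3, 6.8), a distance of √(1.3² + 1.5²) ≈ 2.0.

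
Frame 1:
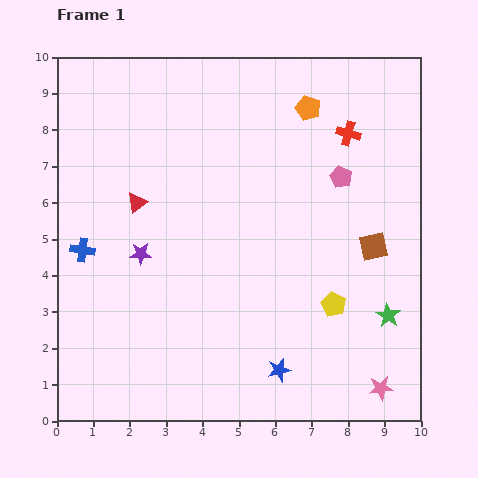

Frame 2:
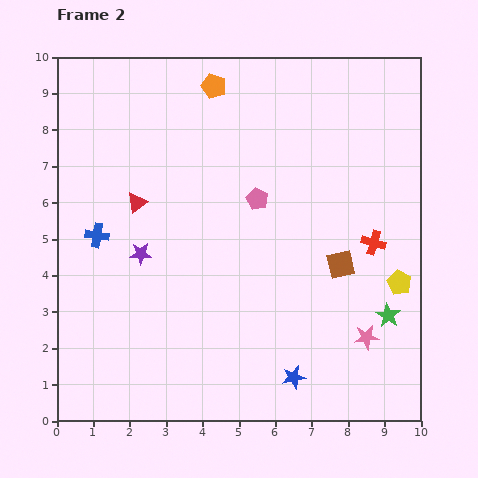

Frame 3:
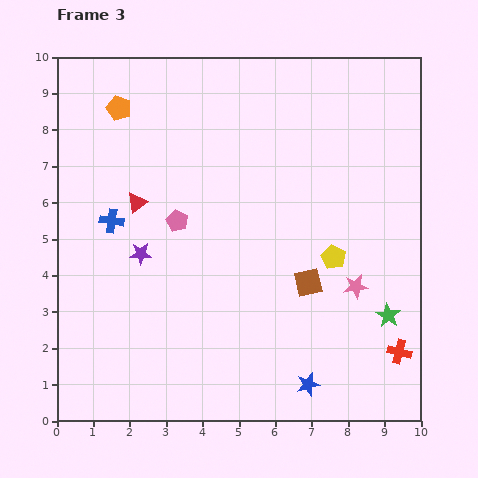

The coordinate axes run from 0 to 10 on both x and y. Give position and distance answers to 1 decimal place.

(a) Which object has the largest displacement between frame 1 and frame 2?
the red cross

(moved 3.1; next 2.7)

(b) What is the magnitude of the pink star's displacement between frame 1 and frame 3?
2.9

The pink star moved from (8.9, 0.9) to (8.2, 3.7), a distance of √(0.7² + 2.8²) ≈ 2.9.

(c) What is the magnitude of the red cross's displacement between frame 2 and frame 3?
3.1

The red cross moved from (8.7, 4.9) to (9.4, 1.9), a distance of √(0.7² + 3.0²) ≈ 3.1.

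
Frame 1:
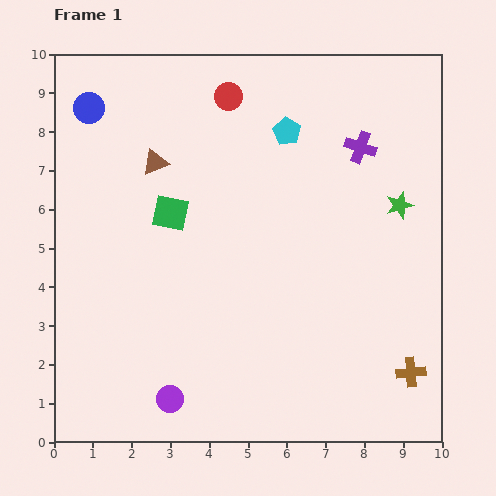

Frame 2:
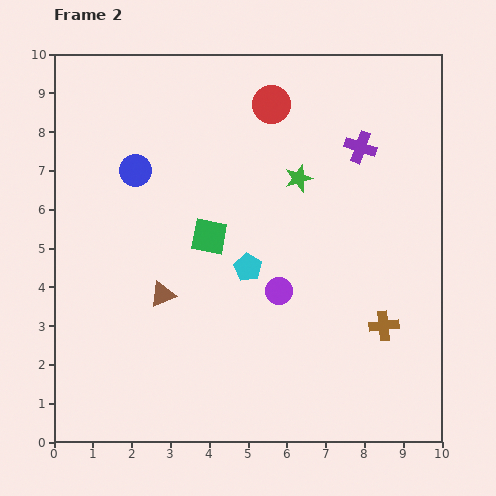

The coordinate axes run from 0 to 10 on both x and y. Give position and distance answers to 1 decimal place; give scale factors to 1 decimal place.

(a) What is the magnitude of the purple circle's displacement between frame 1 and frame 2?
4.0

The purple circle moved from (3.0, 1.1) to (5.8, 3.9), a distance of √(2.8² + 2.8²) ≈ 4.0.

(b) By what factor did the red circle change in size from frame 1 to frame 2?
1.4×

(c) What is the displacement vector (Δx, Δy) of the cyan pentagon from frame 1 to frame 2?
(-1.0, -3.5)

The cyan pentagon was at (6.0, 8.0) in frame 1 and (5.0, 4.5) in frame 2.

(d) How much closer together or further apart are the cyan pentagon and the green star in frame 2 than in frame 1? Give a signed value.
-0.9

Distance in frame 1: 3.5. Distance in frame 2: 2.6.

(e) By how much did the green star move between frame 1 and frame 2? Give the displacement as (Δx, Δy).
(-2.6, 0.7)

The green star was at (8.9, 6.1) in frame 1 and (6.3, 6.8) in frame 2.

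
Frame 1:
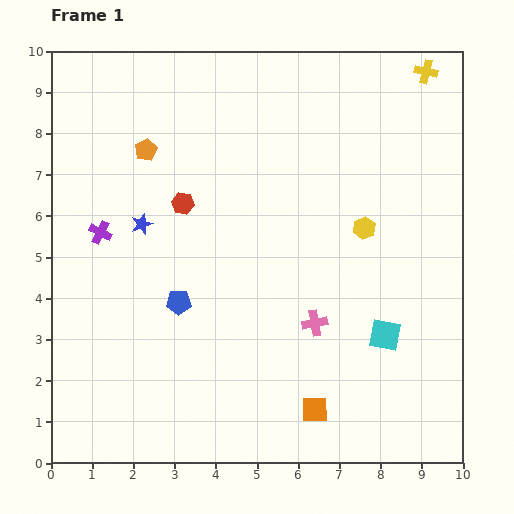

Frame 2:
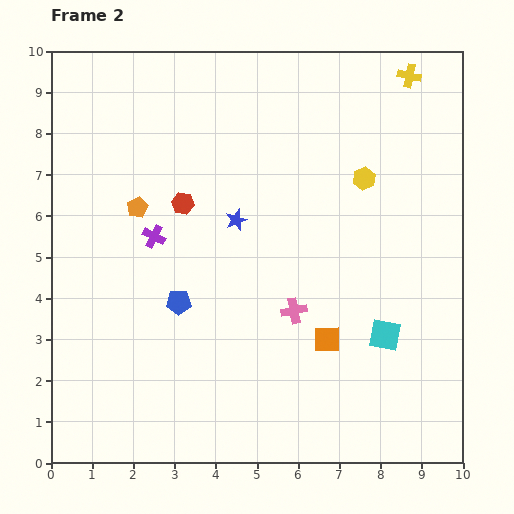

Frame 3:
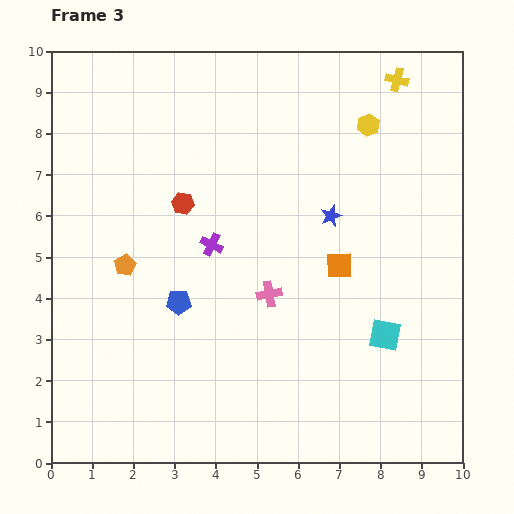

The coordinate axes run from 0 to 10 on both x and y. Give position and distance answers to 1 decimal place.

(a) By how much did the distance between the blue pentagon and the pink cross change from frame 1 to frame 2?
-0.5

Distance in frame 1: 3.3. Distance in frame 2: 2.8.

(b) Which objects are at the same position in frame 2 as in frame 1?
the blue pentagon, the red hexagon, the cyan square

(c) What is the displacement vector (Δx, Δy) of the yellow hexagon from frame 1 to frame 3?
(0.1, 2.5)

The yellow hexagon was at (7.6, 5.7) in frame 1 and (7.7, 8.2) in frame 3.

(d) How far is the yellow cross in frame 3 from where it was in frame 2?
0.3

The yellow cross moved from (8.7, 9.4) to (8.4, 9.3), a distance of √(0.3² + 0.1²) ≈ 0.3.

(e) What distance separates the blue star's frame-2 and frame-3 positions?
2.3

The blue star moved from (4.5, 5.9) to (6.8, 6.0), a distance of √(2.3² + 0.1²) ≈ 2.3.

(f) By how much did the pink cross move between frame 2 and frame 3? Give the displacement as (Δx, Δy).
(-0.6, 0.4)

The pink cross was at (5.9, 3.7) in frame 2 and (5.3, 4.1) in frame 3.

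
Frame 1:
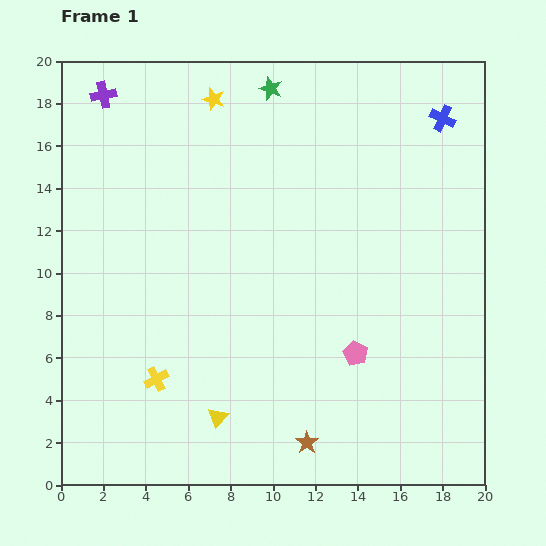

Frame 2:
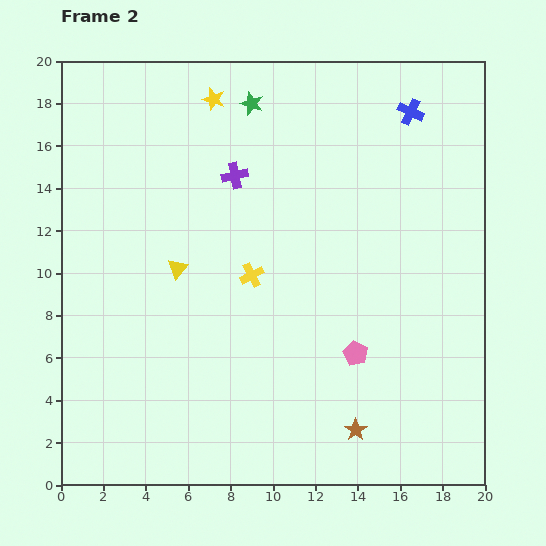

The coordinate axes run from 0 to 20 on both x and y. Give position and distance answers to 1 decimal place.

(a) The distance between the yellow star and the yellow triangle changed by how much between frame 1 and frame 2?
-6.8

Distance in frame 1: 15.0. Distance in frame 2: 8.2.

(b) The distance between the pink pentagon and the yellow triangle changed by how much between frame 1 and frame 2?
+2.1

Distance in frame 1: 7.2. Distance in frame 2: 9.3.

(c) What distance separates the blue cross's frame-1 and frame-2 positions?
1.5

The blue cross moved from (18.0, 17.3) to (16.5, 17.6), a distance of √(1.5² + 0.3²) ≈ 1.5.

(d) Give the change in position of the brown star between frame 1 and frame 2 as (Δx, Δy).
(2.3, 0.6)

The brown star was at (11.6, 2.0) in frame 1 and (13.9, 2.6) in frame 2.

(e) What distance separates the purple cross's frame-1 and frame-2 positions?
7.3

The purple cross moved from (2.0, 18.4) to (8.2, 14.6), a distance of √(6.2² + 3.8²) ≈ 7.3.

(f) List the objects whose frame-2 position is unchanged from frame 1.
the yellow star, the pink pentagon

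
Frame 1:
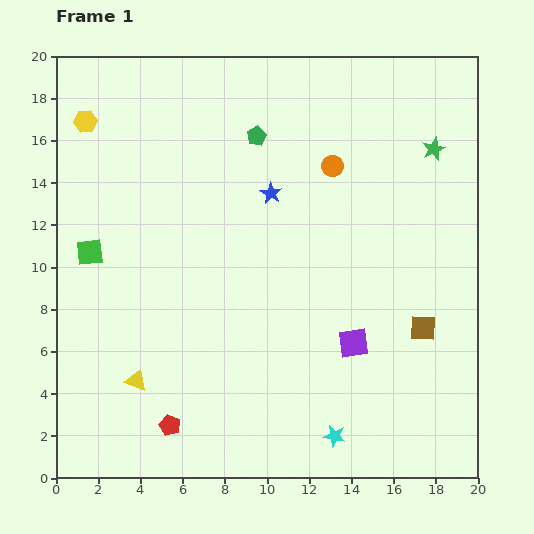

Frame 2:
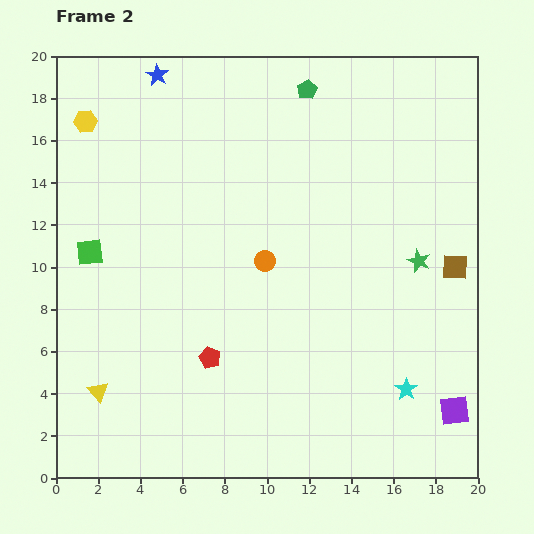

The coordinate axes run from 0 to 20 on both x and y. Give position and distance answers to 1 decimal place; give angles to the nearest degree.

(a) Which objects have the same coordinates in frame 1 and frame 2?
the yellow hexagon, the green square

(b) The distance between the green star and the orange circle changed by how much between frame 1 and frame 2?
+2.4

Distance in frame 1: 4.9. Distance in frame 2: 7.3.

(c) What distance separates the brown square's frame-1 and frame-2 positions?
3.3

The brown square moved from (17.4, 7.1) to (18.9, 10.0), a distance of √(1.5² + 2.9²) ≈ 3.3.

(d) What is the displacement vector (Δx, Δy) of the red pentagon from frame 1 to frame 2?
(1.9, 3.2)

The red pentagon was at (5.4, 2.5) in frame 1 and (7.3, 5.7) in frame 2.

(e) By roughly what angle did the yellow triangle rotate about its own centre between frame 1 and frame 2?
29° clockwise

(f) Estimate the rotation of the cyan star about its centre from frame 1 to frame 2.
25° clockwise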